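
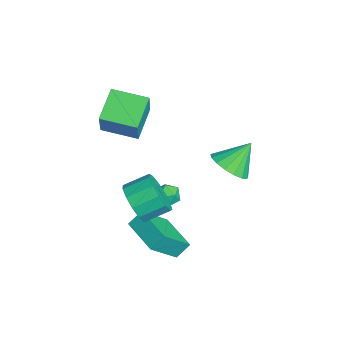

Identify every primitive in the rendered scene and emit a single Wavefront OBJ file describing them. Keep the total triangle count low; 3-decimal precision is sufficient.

v 1.47 -2.609 -1.459
v 1.911 -2.096 -1.367
v 2.249 -3.184 -1.993
v 2.69 -2.671 -1.901
v 2.483 -3.043 -1.367
v 2.001 -2.687 -1.037
v 2.159 -2.593 -2.323
v 1.677 -2.237 -1.993
v 2.337 -2.086 -1.901
v 2.537 -2.364 -1.31
v 1.623 -2.916 -2.05
v 1.823 -3.194 -1.459
v 2.306 -3.262 -4.022
v 2.903 -4.513 -2.623
v 2.143 -2.63 -3.388
v 2.74 -3.881 -1.988
v 4.14 -2.599 -4.212
v 4.737 -3.85 -2.812
v 3.977 -1.967 -3.577
v 4.574 -3.218 -2.178
v 3.203 -4.288 -0.956
v 3.624 -4.693 -0.06
v 3.578 -3.517 0.493
v 3.157 -3.112 -0.404
v 4.089 -4.515 -0.401
v 4.043 -3.339 0.152
v 4.272 -4.264 -0.918
v 4.226 -3.089 -0.365
v 4.116 -4.021 -1.447
v 4.07 -2.846 -0.894
v 3.67 -3.863 -1.82
v 3.624 -2.688 -1.267
v 3.076 -3.84 -1.92
v 3.03 -2.664 -1.367
v 2.522 -3.958 -1.713
v 2.476 -2.783 -1.16
v 2.184 -4.182 -1.266
v 2.138 -3.006 -0.713
v 2.17 -4.439 -0.721
v 2.124 -3.263 -0.168
v 2.484 -4.648 -0.251
v 2.438 -3.472 0.302
v 3.026 -4.743 -0.004
v 2.98 -3.567 0.549
v 2.311 0.102 0.113
v 2.716 -0.56 0.79
v 2.009 1.138 1.307
v 3.1 -0.286 0.648
v 3.304 0.077 0.384
v 3.28 0.446 0.058
v 3.033 0.736 -0.256
v 2.622 0.881 -0.485
v 2.138 0.847 -0.577
v 1.695 0.642 -0.511
v 1.392 0.314 -0.303
v 1.3 -0.063 0.001
v 1.439 -0.403 0.331
v 1.778 -0.626 0.61
v 2.239 -0.683 0.776
v -2.241 -4.301 1.614
v -1.311 -4.49 3.202
v -1.484 -2.721 1.36
v -0.554 -2.911 2.948
v -0.926 -5.069 0.752
v 0.004 -5.259 2.34
v -0.169 -3.49 0.498
v 0.761 -3.679 2.086
f 1 12 6
f 1 6 2
f 1 2 8
f 1 8 11
f 1 11 12
f 2 6 10
f 6 12 5
f 12 11 3
f 11 8 7
f 8 2 9
f 4 10 5
f 4 5 3
f 4 3 7
f 4 7 9
f 4 9 10
f 5 10 6
f 3 5 12
f 7 3 11
f 9 7 8
f 10 9 2
f 14 16 13
f 17 14 13
f 13 16 15
f 15 17 13
f 14 20 16
f 18 14 17
f 18 20 14
f 16 20 15
f 19 17 15
f 15 20 19
f 19 18 17
f 20 18 19
f 22 21 25
f 22 25 23
f 23 25 26
f 23 26 24
f 25 21 27
f 25 27 26
f 26 27 28
f 26 28 24
f 27 21 29
f 27 29 28
f 28 29 30
f 28 30 24
f 29 21 31
f 29 31 30
f 30 31 32
f 30 32 24
f 31 21 33
f 31 33 32
f 32 33 34
f 32 34 24
f 33 21 35
f 33 35 34
f 34 35 36
f 34 36 24
f 35 21 37
f 35 37 36
f 36 37 38
f 36 38 24
f 37 21 39
f 37 39 38
f 38 39 40
f 38 40 24
f 39 21 41
f 39 41 40
f 40 41 42
f 40 42 24
f 41 21 43
f 41 43 42
f 42 43 44
f 42 44 24
f 43 21 22
f 43 22 44
f 44 22 23
f 44 23 24
f 46 45 48
f 46 48 47
f 48 45 49
f 48 49 47
f 49 45 50
f 49 50 47
f 50 45 51
f 50 51 47
f 51 45 52
f 51 52 47
f 52 45 53
f 52 53 47
f 53 45 54
f 53 54 47
f 54 45 55
f 54 55 47
f 55 45 56
f 55 56 47
f 56 45 57
f 56 57 47
f 57 45 58
f 57 58 47
f 58 45 59
f 58 59 47
f 59 45 46
f 59 46 47
f 61 63 60
f 64 61 60
f 60 63 62
f 62 64 60
f 61 67 63
f 65 61 64
f 65 67 61
f 63 67 62
f 66 64 62
f 62 67 66
f 66 65 64
f 67 65 66



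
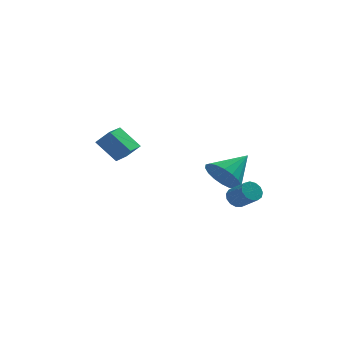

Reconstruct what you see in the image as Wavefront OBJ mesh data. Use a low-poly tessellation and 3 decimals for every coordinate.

v 1.951 -1.305 0.657
v 2.684 -1.983 0.367
v 3.169 -0.375 1.563
v 2.696 -1.667 0.028
v 2.56 -1.28 -0.186
v 2.303 -0.898 -0.233
v 1.976 -0.596 -0.104
v 1.645 -0.435 0.176
v 1.374 -0.446 0.551
v 1.218 -0.627 0.947
v 1.206 -0.942 1.286
v 1.343 -1.329 1.5
v 1.599 -1.712 1.547
v 1.926 -2.013 1.418
v 2.257 -2.175 1.138
v 2.528 -2.164 0.763
v 2.331 -3.126 0.116
v 2.532 -3.392 -0.334
v 3.129 -4.14 0.373
v 2.929 -3.874 0.824
v 2.738 -3.163 -0.266
v 3.336 -3.911 0.441
v 2.816 -2.923 -0.077
v 3.413 -3.67 0.63
v 2.739 -2.747 0.173
v 3.336 -3.494 0.881
v 2.533 -2.691 0.406
v 3.13 -3.439 1.113
v 2.263 -2.774 0.546
v 2.86 -3.522 1.254
v 2.015 -2.969 0.55
v 2.612 -3.716 1.258
v 1.867 -3.213 0.417
v 2.464 -3.961 1.124
v 1.866 -3.43 0.188
v 2.464 -4.178 0.895
v 2.014 -3.551 -0.064
v 2.611 -4.298 0.643
v 2.262 -3.536 -0.259
v 2.859 -4.284 0.449
v -3.586 2.074 1.672
v -2.94 1.871 2.38
v -3.038 3.23 1.504
v -2.392 3.027 2.213
v -2.668 1.493 0.667
v -2.022 1.29 1.376
v -2.12 2.649 0.5
v -1.474 2.446 1.208
f 2 1 4
f 2 4 3
f 4 1 5
f 4 5 3
f 5 1 6
f 5 6 3
f 6 1 7
f 6 7 3
f 7 1 8
f 7 8 3
f 8 1 9
f 8 9 3
f 9 1 10
f 9 10 3
f 10 1 11
f 10 11 3
f 11 1 12
f 11 12 3
f 12 1 13
f 12 13 3
f 13 1 14
f 13 14 3
f 14 1 15
f 14 15 3
f 15 1 16
f 15 16 3
f 16 1 2
f 16 2 3
f 18 17 21
f 18 21 19
f 19 21 22
f 19 22 20
f 21 17 23
f 21 23 22
f 22 23 24
f 22 24 20
f 23 17 25
f 23 25 24
f 24 25 26
f 24 26 20
f 25 17 27
f 25 27 26
f 26 27 28
f 26 28 20
f 27 17 29
f 27 29 28
f 28 29 30
f 28 30 20
f 29 17 31
f 29 31 30
f 30 31 32
f 30 32 20
f 31 17 33
f 31 33 32
f 32 33 34
f 32 34 20
f 33 17 35
f 33 35 34
f 34 35 36
f 34 36 20
f 35 17 37
f 35 37 36
f 36 37 38
f 36 38 20
f 37 17 39
f 37 39 38
f 38 39 40
f 38 40 20
f 39 17 18
f 39 18 40
f 40 18 19
f 40 19 20
f 42 44 41
f 45 42 41
f 41 44 43
f 43 45 41
f 42 48 44
f 46 42 45
f 46 48 42
f 44 48 43
f 47 45 43
f 43 48 47
f 47 46 45
f 48 46 47



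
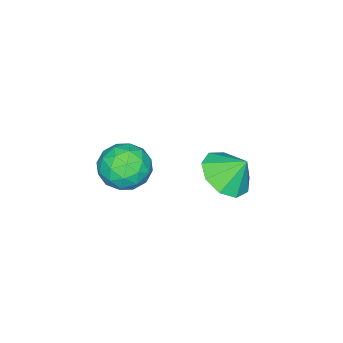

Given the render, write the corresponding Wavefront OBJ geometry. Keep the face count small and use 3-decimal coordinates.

v -3.739 3.633 0.178
v -2.816 3.436 0.538
v -3.941 4.307 1.062
v -2.795 3.988 0.123
v -3.216 4.373 -0.267
v -3.881 4.412 -0.449
v -4.48 4.087 -0.337
v -4.732 3.549 0.015
v -4.52 3.05 0.444
v -3.942 2.824 0.748
v -3.269 2.977 0.785
v 0.112 2.647 1.898
v 0.637 2.149 2.49
v -1.137 2.011 2.47
v -0.612 1.513 3.062
v -0.685 2.439 3.168
v 0.087 2.833 2.815
v -0.587 1.327 2.145
v 0.185 1.721 1.792
v 0.206 1.333 2.644
v 0.145 2.021 3.276
v -0.645 2.139 1.684
v -0.706 2.827 2.316
v 0.484 2.454 2.144
v -0.984 1.706 2.816
v -1.027 2.251 2.878
v -0.719 1.958 3.227
v 0.161 2.856 2.334
v 0.469 2.563 2.683
v -0.308 2.734 3.081
v -0.969 1.597 2.277
v -0.661 1.304 2.626
v 0.219 2.202 1.733
v 0.527 1.909 2.082
v -0.192 1.426 1.879
v 0.539 1.682 2.582
v -0.195 1.307 2.918
v -0.18 1.198 2.38
v 0.274 1.43 2.172
v 0.503 2.086 2.954
v -0.231 1.712 3.29
v -0.274 2.256 3.352
v 0.18 2.488 3.144
v 0.25 1.606 3.044
v -0.269 2.448 1.67
v -1.003 2.074 2.006
v -0.68 1.672 1.816
v -0.226 1.904 1.608
v -0.305 2.853 2.042
v -1.039 2.478 2.378
v -0.774 2.73 2.788
v -0.32 2.962 2.58
v -0.75 2.554 1.916
f 2 1 4
f 2 4 3
f 4 1 5
f 4 5 3
f 5 1 6
f 5 6 3
f 6 1 7
f 6 7 3
f 7 1 8
f 7 8 3
f 8 1 9
f 8 9 3
f 9 1 10
f 9 10 3
f 10 1 11
f 10 11 3
f 11 1 2
f 11 2 3
f 12 49 28
f 49 23 52
f 28 52 17
f 49 52 28
f 12 28 24
f 28 17 29
f 24 29 13
f 28 29 24
f 12 24 33
f 24 13 34
f 33 34 19
f 24 34 33
f 12 33 45
f 33 19 48
f 45 48 22
f 33 48 45
f 12 45 49
f 45 22 53
f 49 53 23
f 45 53 49
f 13 29 40
f 29 17 43
f 40 43 21
f 29 43 40
f 17 52 30
f 52 23 51
f 30 51 16
f 52 51 30
f 23 53 50
f 53 22 46
f 50 46 14
f 53 46 50
f 22 48 47
f 48 19 35
f 47 35 18
f 48 35 47
f 19 34 39
f 34 13 36
f 39 36 20
f 34 36 39
f 15 41 27
f 41 21 42
f 27 42 16
f 41 42 27
f 15 27 25
f 27 16 26
f 25 26 14
f 27 26 25
f 15 25 32
f 25 14 31
f 32 31 18
f 25 31 32
f 15 32 37
f 32 18 38
f 37 38 20
f 32 38 37
f 15 37 41
f 37 20 44
f 41 44 21
f 37 44 41
f 16 42 30
f 42 21 43
f 30 43 17
f 42 43 30
f 14 26 50
f 26 16 51
f 50 51 23
f 26 51 50
f 18 31 47
f 31 14 46
f 47 46 22
f 31 46 47
f 20 38 39
f 38 18 35
f 39 35 19
f 38 35 39
f 21 44 40
f 44 20 36
f 40 36 13
f 44 36 40



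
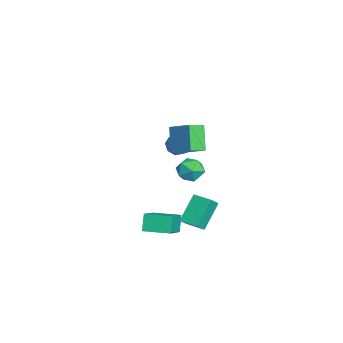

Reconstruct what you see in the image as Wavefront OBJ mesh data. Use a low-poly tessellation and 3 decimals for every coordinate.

v 4.226 -2.432 -1.976
v 3.191 -1.591 -0.595
v 3.736 -2.031 -2.587
v 2.701 -1.189 -1.206
v 4.979 -1.511 -1.974
v 3.944 -0.669 -0.593
v 4.489 -1.109 -2.585
v 3.454 -0.268 -1.204
v 0.535 -0.943 0.14
v 1.438 -0.818 0.064
v 0.722 -2.402 -0.024
v 1.625 -2.277 -0.1
v 1.21 -2.134 0.702
v 1.094 -1.232 0.803
v 1.066 -1.988 -0.763
v 0.95 -1.086 -0.662
v 1.766 -1.464 -0.494
v 1.855 -1.554 0.412
v 0.305 -1.666 -0.372
v 0.394 -1.756 0.534
v 1.491 -3.721 -3.163
v 2.991 -4.301 -2.189
v 2.019 -2.183 -3.061
v 3.519 -2.762 -2.087
v 2.081 -3.858 -4.153
v 3.581 -4.437 -3.179
v 2.609 -2.319 -4.051
v 4.109 -2.899 -3.077
v -3.833 -2.072 -1.061
v -3.288 -2.168 -1.537
v -2.603 -1.665 -0.856
v -3.147 -1.568 -0.379
v -3.56 -1.687 -1.619
v -2.875 -1.184 -0.937
v -3.992 -1.431 -1.373
v -3.306 -0.928 -0.691
v -4.331 -1.55 -0.945
v -3.645 -1.047 -0.263
v -4.377 -1.975 -0.584
v -3.692 -1.472 0.097
v -4.105 -2.456 -0.503
v -3.42 -1.953 0.179
v -3.674 -2.712 -0.749
v -2.988 -2.209 -0.067
v -3.335 -2.593 -1.177
v -2.649 -2.09 -0.495
v 0.052 -2.707 2.909
v 1.177 -1.694 3.725
v -0.456 -1.851 2.545
v 0.669 -0.838 3.361
v 1.071 -2.702 1.499
v 2.196 -1.689 2.315
v 0.563 -1.846 1.135
v 1.688 -0.833 1.951
f 2 4 1
f 5 2 1
f 1 4 3
f 3 5 1
f 2 8 4
f 6 2 5
f 6 8 2
f 4 8 3
f 7 5 3
f 3 8 7
f 7 6 5
f 8 6 7
f 9 20 14
f 9 14 10
f 9 10 16
f 9 16 19
f 9 19 20
f 10 14 18
f 14 20 13
f 20 19 11
f 19 16 15
f 16 10 17
f 12 18 13
f 12 13 11
f 12 11 15
f 12 15 17
f 12 17 18
f 13 18 14
f 11 13 20
f 15 11 19
f 17 15 16
f 18 17 10
f 22 24 21
f 25 22 21
f 21 24 23
f 23 25 21
f 22 28 24
f 26 22 25
f 26 28 22
f 24 28 23
f 27 25 23
f 23 28 27
f 27 26 25
f 28 26 27
f 30 29 33
f 30 33 31
f 31 33 34
f 31 34 32
f 33 29 35
f 33 35 34
f 34 35 36
f 34 36 32
f 35 29 37
f 35 37 36
f 36 37 38
f 36 38 32
f 37 29 39
f 37 39 38
f 38 39 40
f 38 40 32
f 39 29 41
f 39 41 40
f 40 41 42
f 40 42 32
f 41 29 43
f 41 43 42
f 42 43 44
f 42 44 32
f 43 29 45
f 43 45 44
f 44 45 46
f 44 46 32
f 45 29 30
f 45 30 46
f 46 30 31
f 46 31 32
f 48 50 47
f 51 48 47
f 47 50 49
f 49 51 47
f 48 54 50
f 52 48 51
f 52 54 48
f 50 54 49
f 53 51 49
f 49 54 53
f 53 52 51
f 54 52 53



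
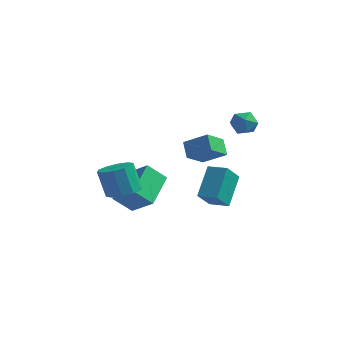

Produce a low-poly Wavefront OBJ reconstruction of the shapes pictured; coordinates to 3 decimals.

v -2.466 -0.171 -2.531
v -1.834 0.484 -2.339
v -2.383 0.567 -0.817
v -3.014 -0.089 -1.009
v -2.311 0.746 -2.525
v -2.86 0.828 -1.003
v -2.847 0.657 -2.713
v -3.395 0.74 -1.191
v -3.237 0.252 -2.832
v -3.786 0.335 -1.31
v -3.333 -0.315 -2.836
v -3.881 -0.232 -1.314
v -3.097 -0.827 -2.723
v -3.646 -0.744 -1.201
v -2.62 -1.088 -2.537
v -3.169 -1.006 -1.015
v -2.085 -1 -2.349
v -2.633 -0.917 -0.827
v -1.694 -0.595 -2.23
v -2.243 -0.512 -0.708
v -1.599 -0.028 -2.226
v -2.147 0.055 -0.704
v 1.126 0.679 -2.249
v 0.935 2.044 -0.869
v 1.234 1.7 -3.244
v 1.042 3.065 -1.864
v 2.198 0.695 -2.116
v 2.006 2.06 -0.736
v 2.305 1.716 -3.111
v 2.114 3.081 -1.731
v -0.329 3.443 -0.397
v -0.55 2.239 0.36
v 0.89 3.667 0.316
v 0.669 2.463 1.074
v 0.191 2.897 -1.114
v -0.03 1.693 -0.356
v 1.41 3.121 -0.4
v 1.189 1.917 0.357
v 2.363 2.742 2.745
v 3.068 2.906 2.458
v 2.512 1.534 2.422
v 3.217 1.698 2.135
v 3.093 1.728 2.903
v 3.001 2.475 3.102
v 2.579 1.965 1.778
v 2.487 2.712 1.977
v 3.201 2.425 1.86
v 3.519 2.279 2.555
v 2.061 2.161 2.325
v 2.379 2.015 3.02
v -2.748 1.11 -3.104
v -3.049 2.995 -2.159
v -4.142 1.391 -4.108
v -4.443 3.276 -3.163
v -1.957 1.704 -4.037
v -2.258 3.589 -3.092
v -3.351 1.985 -5.041
v -3.652 3.87 -4.096
f 2 1 5
f 2 5 3
f 3 5 6
f 3 6 4
f 5 1 7
f 5 7 6
f 6 7 8
f 6 8 4
f 7 1 9
f 7 9 8
f 8 9 10
f 8 10 4
f 9 1 11
f 9 11 10
f 10 11 12
f 10 12 4
f 11 1 13
f 11 13 12
f 12 13 14
f 12 14 4
f 13 1 15
f 13 15 14
f 14 15 16
f 14 16 4
f 15 1 17
f 15 17 16
f 16 17 18
f 16 18 4
f 17 1 19
f 17 19 18
f 18 19 20
f 18 20 4
f 19 1 21
f 19 21 20
f 20 21 22
f 20 22 4
f 21 1 2
f 21 2 22
f 22 2 3
f 22 3 4
f 24 26 23
f 27 24 23
f 23 26 25
f 25 27 23
f 24 30 26
f 28 24 27
f 28 30 24
f 26 30 25
f 29 27 25
f 25 30 29
f 29 28 27
f 30 28 29
f 32 34 31
f 35 32 31
f 31 34 33
f 33 35 31
f 32 38 34
f 36 32 35
f 36 38 32
f 34 38 33
f 37 35 33
f 33 38 37
f 37 36 35
f 38 36 37
f 39 50 44
f 39 44 40
f 39 40 46
f 39 46 49
f 39 49 50
f 40 44 48
f 44 50 43
f 50 49 41
f 49 46 45
f 46 40 47
f 42 48 43
f 42 43 41
f 42 41 45
f 42 45 47
f 42 47 48
f 43 48 44
f 41 43 50
f 45 41 49
f 47 45 46
f 48 47 40
f 52 54 51
f 55 52 51
f 51 54 53
f 53 55 51
f 52 58 54
f 56 52 55
f 56 58 52
f 54 58 53
f 57 55 53
f 53 58 57
f 57 56 55
f 58 56 57



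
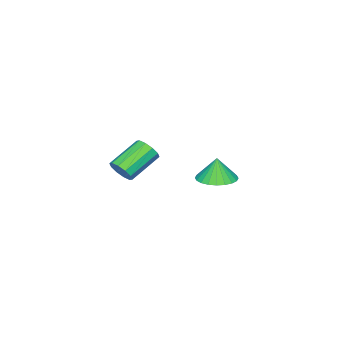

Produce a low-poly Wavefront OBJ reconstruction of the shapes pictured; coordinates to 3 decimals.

v 1.783 -3.381 -0.012
v 2.043 -3.674 0.568
v 0.497 -3.251 1.473
v 0.237 -2.959 0.892
v 2.156 -3.256 0.567
v 0.61 -2.833 1.471
v 2.127 -2.886 0.344
v 0.581 -2.464 1.248
v 1.966 -2.706 -0.015
v 0.42 -2.283 0.89
v 1.735 -2.783 -0.373
v 0.19 -2.36 0.532
v 1.523 -3.089 -0.593
v -0.023 -2.666 0.312
v 1.41 -3.507 -0.591
v -0.136 -3.084 0.313
v 1.439 -3.876 -0.368
v -0.107 -3.454 0.536
v 1.6 -4.057 -0.01
v 0.054 -3.634 0.895
v 1.83 -3.98 0.348
v 0.285 -3.557 1.253
v 2.832 2.436 1.937
v 3.745 2.593 2.01
v 2.748 2.384 3.103
v 3.615 2.932 2.015
v 3.364 3.195 2.009
v 3.033 3.342 1.991
v 2.671 3.351 1.966
v 2.334 3.221 1.936
v 2.072 2.971 1.906
v 1.926 2.64 1.881
v 1.918 2.278 1.865
v 2.049 1.939 1.859
v 2.299 1.677 1.865
v 2.63 1.529 1.883
v 2.992 1.52 1.908
v 3.33 1.65 1.938
v 3.591 1.9 1.968
v 3.737 2.231 1.993
f 2 1 5
f 2 5 3
f 3 5 6
f 3 6 4
f 5 1 7
f 5 7 6
f 6 7 8
f 6 8 4
f 7 1 9
f 7 9 8
f 8 9 10
f 8 10 4
f 9 1 11
f 9 11 10
f 10 11 12
f 10 12 4
f 11 1 13
f 11 13 12
f 12 13 14
f 12 14 4
f 13 1 15
f 13 15 14
f 14 15 16
f 14 16 4
f 15 1 17
f 15 17 16
f 16 17 18
f 16 18 4
f 17 1 19
f 17 19 18
f 18 19 20
f 18 20 4
f 19 1 21
f 19 21 20
f 20 21 22
f 20 22 4
f 21 1 2
f 21 2 22
f 22 2 3
f 22 3 4
f 24 23 26
f 24 26 25
f 26 23 27
f 26 27 25
f 27 23 28
f 27 28 25
f 28 23 29
f 28 29 25
f 29 23 30
f 29 30 25
f 30 23 31
f 30 31 25
f 31 23 32
f 31 32 25
f 32 23 33
f 32 33 25
f 33 23 34
f 33 34 25
f 34 23 35
f 34 35 25
f 35 23 36
f 35 36 25
f 36 23 37
f 36 37 25
f 37 23 38
f 37 38 25
f 38 23 39
f 38 39 25
f 39 23 40
f 39 40 25
f 40 23 24
f 40 24 25



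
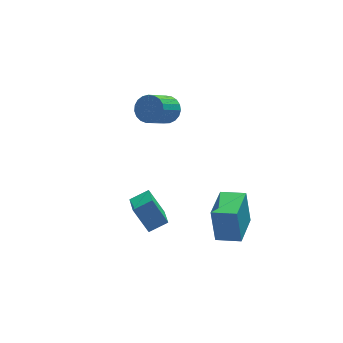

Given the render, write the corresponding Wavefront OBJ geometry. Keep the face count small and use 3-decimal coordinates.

v 0.232 3.611 0.973
v 0.633 3.985 1.623
v -0.531 3.122 2.837
v -0.932 2.749 2.187
v 0.38 4.22 1.547
v -0.784 3.358 2.761
v 0.102 4.35 1.373
v -1.062 3.488 2.587
v -0.154 4.352 1.129
v -1.318 3.49 2.343
v -0.344 4.226 0.858
v -1.507 3.364 2.072
v -0.433 3.994 0.607
v -1.597 3.132 1.821
v -0.408 3.695 0.42
v -1.572 2.833 1.634
v -0.272 3.382 0.328
v -1.436 2.52 1.542
v -0.049 3.109 0.347
v -1.213 2.247 1.561
v 0.223 2.922 0.475
v -0.941 2.06 1.689
v 0.496 2.855 0.689
v -0.668 1.993 1.903
v 0.723 2.918 0.952
v -0.44 2.056 2.166
v 0.866 3.101 1.218
v -0.298 2.239 2.433
v 0.899 3.372 1.443
v -0.265 2.51 2.657
v 0.816 3.685 1.586
v -0.347 2.823 2.8
v 0.763 -3.498 -3.17
v 0.645 -3.023 -1.262
v 1.795 -1.787 -3.532
v 1.677 -1.312 -1.624
v 1.923 -4.148 -2.936
v 1.805 -3.673 -1.028
v 2.955 -2.437 -3.298
v 2.837 -1.962 -1.39
v -3.446 -3.451 0.703
v -2.447 -3.388 1.134
v -3.257 -2.083 0.066
v -2.258 -2.021 0.497
v -2.842 -4.139 -0.597
v -1.843 -4.077 -0.166
v -2.653 -2.772 -1.234
v -1.654 -2.709 -0.803
f 2 1 5
f 2 5 3
f 3 5 6
f 3 6 4
f 5 1 7
f 5 7 6
f 6 7 8
f 6 8 4
f 7 1 9
f 7 9 8
f 8 9 10
f 8 10 4
f 9 1 11
f 9 11 10
f 10 11 12
f 10 12 4
f 11 1 13
f 11 13 12
f 12 13 14
f 12 14 4
f 13 1 15
f 13 15 14
f 14 15 16
f 14 16 4
f 15 1 17
f 15 17 16
f 16 17 18
f 16 18 4
f 17 1 19
f 17 19 18
f 18 19 20
f 18 20 4
f 19 1 21
f 19 21 20
f 20 21 22
f 20 22 4
f 21 1 23
f 21 23 22
f 22 23 24
f 22 24 4
f 23 1 25
f 23 25 24
f 24 25 26
f 24 26 4
f 25 1 27
f 25 27 26
f 26 27 28
f 26 28 4
f 27 1 29
f 27 29 28
f 28 29 30
f 28 30 4
f 29 1 31
f 29 31 30
f 30 31 32
f 30 32 4
f 31 1 2
f 31 2 32
f 32 2 3
f 32 3 4
f 34 36 33
f 37 34 33
f 33 36 35
f 35 37 33
f 34 40 36
f 38 34 37
f 38 40 34
f 36 40 35
f 39 37 35
f 35 40 39
f 39 38 37
f 40 38 39
f 42 44 41
f 45 42 41
f 41 44 43
f 43 45 41
f 42 48 44
f 46 42 45
f 46 48 42
f 44 48 43
f 47 45 43
f 43 48 47
f 47 46 45
f 48 46 47



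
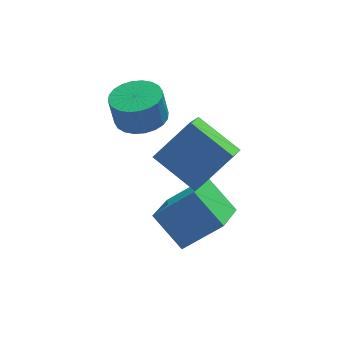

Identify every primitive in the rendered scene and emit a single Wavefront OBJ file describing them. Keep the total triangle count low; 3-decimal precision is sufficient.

v 1.975 -3.81 -0.032
v 3.531 -3.897 1.316
v 2.739 -2.206 -0.81
v 4.295 -2.293 0.538
v 2.945 -4.847 -1.218
v 4.501 -4.934 0.13
v 3.709 -3.243 -1.996
v 5.265 -3.33 -0.648
v 3.498 -4.4 1.914
v 2.091 -3.102 2.914
v 4.001 -3.176 1.033
v 2.593 -1.878 2.032
v 4.967 -3.942 3.388
v 3.559 -2.644 4.387
v 5.469 -2.718 2.506
v 4.062 -1.42 3.506
v 2.008 -0.433 2.809
v 2.972 -0.016 2.953
v 2.756 0.03 4.274
v 1.792 -0.387 4.131
v 2.744 0.325 2.903
v 2.527 0.371 4.225
v 2.403 0.55 2.84
v 2.186 0.596 4.161
v 2.002 0.626 2.771
v 1.785 0.672 4.093
v 1.602 0.541 2.709
v 1.386 0.587 4.03
v 1.264 0.307 2.661
v 1.048 0.353 3.983
v 1.04 -0.039 2.636
v 0.823 0.007 3.958
v 0.962 -0.445 2.638
v 0.746 -0.399 3.959
v 1.044 -0.85 2.666
v 0.828 -0.804 3.987
v 1.273 -1.191 2.715
v 1.056 -1.145 4.037
v 1.614 -1.416 2.779
v 1.397 -1.37 4.1
v 2.015 -1.492 2.847
v 1.798 -1.446 4.169
v 2.414 -1.407 2.91
v 2.198 -1.361 4.231
v 2.752 -1.173 2.957
v 2.536 -1.127 4.279
v 2.977 -0.827 2.982
v 2.76 -0.781 4.304
v 3.054 -0.421 2.981
v 2.838 -0.375 4.302
f 2 4 1
f 5 2 1
f 1 4 3
f 3 5 1
f 2 8 4
f 6 2 5
f 6 8 2
f 4 8 3
f 7 5 3
f 3 8 7
f 7 6 5
f 8 6 7
f 10 12 9
f 13 10 9
f 9 12 11
f 11 13 9
f 10 16 12
f 14 10 13
f 14 16 10
f 12 16 11
f 15 13 11
f 11 16 15
f 15 14 13
f 16 14 15
f 18 17 21
f 18 21 19
f 19 21 22
f 19 22 20
f 21 17 23
f 21 23 22
f 22 23 24
f 22 24 20
f 23 17 25
f 23 25 24
f 24 25 26
f 24 26 20
f 25 17 27
f 25 27 26
f 26 27 28
f 26 28 20
f 27 17 29
f 27 29 28
f 28 29 30
f 28 30 20
f 29 17 31
f 29 31 30
f 30 31 32
f 30 32 20
f 31 17 33
f 31 33 32
f 32 33 34
f 32 34 20
f 33 17 35
f 33 35 34
f 34 35 36
f 34 36 20
f 35 17 37
f 35 37 36
f 36 37 38
f 36 38 20
f 37 17 39
f 37 39 38
f 38 39 40
f 38 40 20
f 39 17 41
f 39 41 40
f 40 41 42
f 40 42 20
f 41 17 43
f 41 43 42
f 42 43 44
f 42 44 20
f 43 17 45
f 43 45 44
f 44 45 46
f 44 46 20
f 45 17 47
f 45 47 46
f 46 47 48
f 46 48 20
f 47 17 49
f 47 49 48
f 48 49 50
f 48 50 20
f 49 17 18
f 49 18 50
f 50 18 19
f 50 19 20



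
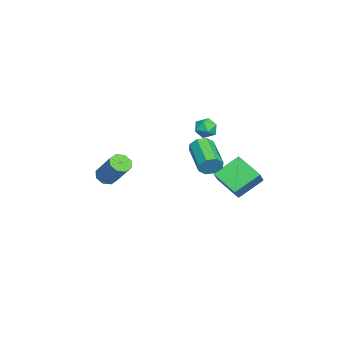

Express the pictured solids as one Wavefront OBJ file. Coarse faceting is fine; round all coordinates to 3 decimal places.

v -1.076 -3.502 -1.955
v -0.461 -3.614 -2.27
v 0.551 -2.591 -0.66
v -0.064 -2.478 -0.345
v -0.688 -3.153 -2.421
v 0.325 -2.129 -0.811
v -1.142 -2.896 -2.299
v -0.129 -1.872 -0.689
v -1.557 -2.994 -1.976
v -0.545 -1.97 -0.365
v -1.691 -3.389 -1.64
v -0.679 -2.366 -0.03
v -1.465 -3.851 -1.489
v -0.452 -2.827 0.121
v -1.011 -4.108 -1.611
v 0.002 -3.084 -0.001
v -0.595 -4.01 -1.935
v 0.417 -2.986 -0.324
v -2.595 2.484 1.053
v -2.078 2.118 1.487
v -3.462 1.662 1.393
v -2.945 1.296 1.827
v -3.189 1.995 2.029
v -2.653 2.503 1.818
v -2.887 1.277 1.062
v -2.351 1.785 0.851
v -2.258 1.372 1.492
v -2.445 1.816 2.089
v -3.095 1.964 0.791
v -3.282 2.408 1.388
v -2.688 2.592 -2.612
v -3.555 3.891 -1.549
v -1.823 3.912 -3.519
v -2.691 5.211 -2.456
v -1.449 2.529 -1.524
v -2.317 3.828 -0.461
v -0.585 3.849 -2.431
v -1.452 5.148 -1.368
v 2.171 2.874 0.913
v 2.482 2.677 1.543
v 0.661 1.89 2.198
v 0.349 2.086 1.567
v 2.267 3.192 1.563
v 0.445 2.405 2.217
v 1.995 3.521 1.201
v 0.173 2.733 1.856
v 1.826 3.47 0.671
v 0.004 2.683 1.326
v 1.859 3.07 0.282
v 0.038 2.283 0.937
v 2.075 2.555 0.263
v 0.253 1.768 0.917
v 2.347 2.227 0.624
v 0.525 1.439 1.279
v 2.516 2.277 1.154
v 0.694 1.49 1.809
f 2 1 5
f 2 5 3
f 3 5 6
f 3 6 4
f 5 1 7
f 5 7 6
f 6 7 8
f 6 8 4
f 7 1 9
f 7 9 8
f 8 9 10
f 8 10 4
f 9 1 11
f 9 11 10
f 10 11 12
f 10 12 4
f 11 1 13
f 11 13 12
f 12 13 14
f 12 14 4
f 13 1 15
f 13 15 14
f 14 15 16
f 14 16 4
f 15 1 17
f 15 17 16
f 16 17 18
f 16 18 4
f 17 1 2
f 17 2 18
f 18 2 3
f 18 3 4
f 19 30 24
f 19 24 20
f 19 20 26
f 19 26 29
f 19 29 30
f 20 24 28
f 24 30 23
f 30 29 21
f 29 26 25
f 26 20 27
f 22 28 23
f 22 23 21
f 22 21 25
f 22 25 27
f 22 27 28
f 23 28 24
f 21 23 30
f 25 21 29
f 27 25 26
f 28 27 20
f 32 34 31
f 35 32 31
f 31 34 33
f 33 35 31
f 32 38 34
f 36 32 35
f 36 38 32
f 34 38 33
f 37 35 33
f 33 38 37
f 37 36 35
f 38 36 37
f 40 39 43
f 40 43 41
f 41 43 44
f 41 44 42
f 43 39 45
f 43 45 44
f 44 45 46
f 44 46 42
f 45 39 47
f 45 47 46
f 46 47 48
f 46 48 42
f 47 39 49
f 47 49 48
f 48 49 50
f 48 50 42
f 49 39 51
f 49 51 50
f 50 51 52
f 50 52 42
f 51 39 53
f 51 53 52
f 52 53 54
f 52 54 42
f 53 39 55
f 53 55 54
f 54 55 56
f 54 56 42
f 55 39 40
f 55 40 56
f 56 40 41
f 56 41 42



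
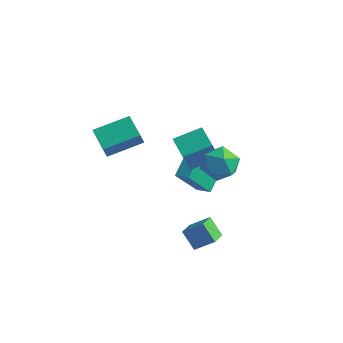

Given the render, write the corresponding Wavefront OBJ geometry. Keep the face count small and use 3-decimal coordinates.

v 0.683 0.85 2.294
v 0.576 0.339 3.561
v -0.546 1.726 2.544
v -0.653 1.214 3.811
v 1.633 2.026 2.849
v 1.526 1.514 4.116
v 0.404 2.901 3.099
v 0.297 2.39 4.366
v 2.54 1.534 3.905
v 3.23 0.994 3.25
v 2.05 0.006 4.65
v 2.74 -0.534 3.995
v 3.13 0.116 4.783
v 3.433 1.06 4.322
v 1.847 -0.06 3.578
v 2.15 0.884 3.117
v 2.801 0.008 3.048
v 3.594 0.117 3.793
v 1.686 0.883 4.107
v 2.479 0.992 4.852
v -3.536 -0.421 2.181
v -3.541 -0.728 2.931
v -4.848 0.446 2.528
v -4.853 0.139 3.278
v -2.347 1.121 2.822
v -2.352 0.814 3.572
v -3.659 1.988 3.169
v -3.664 1.681 3.919
v 1.629 -1.227 -0.625
v 2.511 -0.726 0.087
v 1.345 -0.173 -1.017
v 2.228 0.329 -0.305
v 2.432 -1.349 -1.535
v 3.315 -0.847 -0.823
v 2.149 -0.294 -1.927
v 3.031 0.207 -1.215
v -0.9 1.765 0.446
v -1.115 3.137 1.318
v -0.333 2.918 -1.228
v -0.548 4.29 -0.355
v -0.032 1.73 0.715
v -0.247 3.102 1.588
v 0.535 2.883 -0.958
v 0.32 4.255 -0.086
f 2 4 1
f 5 2 1
f 1 4 3
f 3 5 1
f 2 8 4
f 6 2 5
f 6 8 2
f 4 8 3
f 7 5 3
f 3 8 7
f 7 6 5
f 8 6 7
f 9 20 14
f 9 14 10
f 9 10 16
f 9 16 19
f 9 19 20
f 10 14 18
f 14 20 13
f 20 19 11
f 19 16 15
f 16 10 17
f 12 18 13
f 12 13 11
f 12 11 15
f 12 15 17
f 12 17 18
f 13 18 14
f 11 13 20
f 15 11 19
f 17 15 16
f 18 17 10
f 22 24 21
f 25 22 21
f 21 24 23
f 23 25 21
f 22 28 24
f 26 22 25
f 26 28 22
f 24 28 23
f 27 25 23
f 23 28 27
f 27 26 25
f 28 26 27
f 30 32 29
f 33 30 29
f 29 32 31
f 31 33 29
f 30 36 32
f 34 30 33
f 34 36 30
f 32 36 31
f 35 33 31
f 31 36 35
f 35 34 33
f 36 34 35
f 38 40 37
f 41 38 37
f 37 40 39
f 39 41 37
f 38 44 40
f 42 38 41
f 42 44 38
f 40 44 39
f 43 41 39
f 39 44 43
f 43 42 41
f 44 42 43



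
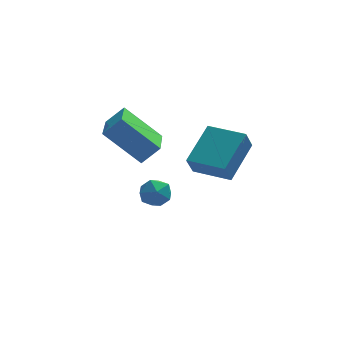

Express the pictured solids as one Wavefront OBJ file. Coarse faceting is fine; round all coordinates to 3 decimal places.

v -2.006 -0.066 -2.387
v -1.5 0.026 -2.928
v -1.48 -1.106 -2.072
v -0.974 -1.014 -2.613
v -0.97 -0.564 -2.018
v -1.295 0.079 -2.213
v -1.685 -1.159 -2.787
v -2.01 -0.516 -2.982
v -1.302 -0.65 -3.176
v -0.86 -0.281 -2.7
v -2.12 -0.799 -2.3
v -1.678 -0.43 -1.824
v -3.635 -2.987 2.39
v -2.93 -2.922 3.082
v -3.397 -1.208 1.983
v -2.693 -1.143 2.676
v -2.267 -3.477 1.044
v -1.563 -3.412 1.737
v -2.03 -1.698 0.638
v -1.325 -1.633 1.33
v 0.669 -4.453 1.132
v 1.618 -3.088 2.113
v -0.632 -3.54 1.12
v 0.317 -2.175 2.1
v 0.963 -4.045 0.28
v 1.912 -2.68 1.26
v -0.338 -3.132 0.267
v 0.611 -1.767 1.248
f 1 12 6
f 1 6 2
f 1 2 8
f 1 8 11
f 1 11 12
f 2 6 10
f 6 12 5
f 12 11 3
f 11 8 7
f 8 2 9
f 4 10 5
f 4 5 3
f 4 3 7
f 4 7 9
f 4 9 10
f 5 10 6
f 3 5 12
f 7 3 11
f 9 7 8
f 10 9 2
f 14 16 13
f 17 14 13
f 13 16 15
f 15 17 13
f 14 20 16
f 18 14 17
f 18 20 14
f 16 20 15
f 19 17 15
f 15 20 19
f 19 18 17
f 20 18 19
f 22 24 21
f 25 22 21
f 21 24 23
f 23 25 21
f 22 28 24
f 26 22 25
f 26 28 22
f 24 28 23
f 27 25 23
f 23 28 27
f 27 26 25
f 28 26 27



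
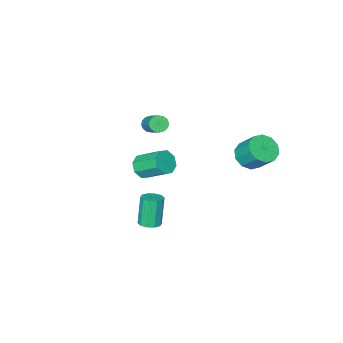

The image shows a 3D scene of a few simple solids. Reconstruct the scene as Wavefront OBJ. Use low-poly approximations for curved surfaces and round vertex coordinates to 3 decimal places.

v -0.691 -3.003 1.143
v -0.117 -3.046 0.943
v 0.386 -1.58 2.077
v -0.189 -1.537 2.277
v -0.258 -2.844 0.745
v 0.245 -1.378 1.878
v -0.515 -2.685 0.654
v -0.012 -1.219 1.787
v -0.819 -2.611 0.693
v -0.316 -1.145 1.827
v -1.089 -2.643 0.854
v -0.586 -1.177 1.987
v -1.253 -2.77 1.092
v -0.75 -1.304 2.225
v -1.266 -2.96 1.343
v -0.763 -1.494 2.477
v -1.125 -3.162 1.542
v -0.622 -1.696 2.675
v -0.868 -3.321 1.633
v -0.365 -1.855 2.766
v -0.564 -3.395 1.593
v -0.061 -1.929 2.727
v -0.294 -3.363 1.433
v 0.209 -1.897 2.566
v -0.13 -3.236 1.195
v 0.373 -1.77 2.328
v 2.04 0.511 -4.444
v 2.558 0.949 -4.233
v 2.078 0.586 -2.305
v 1.56 0.149 -2.516
v 2.191 1.185 -4.28
v 1.712 0.822 -2.351
v 1.767 1.165 -4.389
v 1.287 0.802 -2.461
v 1.447 0.894 -4.52
v 0.967 0.532 -2.591
v 1.353 0.478 -4.621
v 0.873 0.115 -2.693
v 1.522 0.074 -4.655
v 1.042 -0.289 -2.727
v 1.888 -0.162 -4.609
v 1.409 -0.525 -2.68
v 2.313 -0.142 -4.499
v 1.833 -0.505 -2.571
v 2.633 0.128 -4.369
v 2.153 -0.234 -2.44
v 2.727 0.545 -4.267
v 2.247 0.182 -2.339
v 4.256 2.986 3.409
v 5.031 3.245 3.476
v 4.479 4.634 4.497
v 3.704 4.374 4.431
v 4.737 3.493 2.98
v 4.184 4.881 4.001
v 4.161 3.443 2.736
v 3.608 4.832 3.757
v 3.641 3.126 2.886
v 3.088 4.514 3.907
v 3.481 2.726 3.343
v 2.929 4.115 4.364
v 3.776 2.479 3.839
v 3.223 3.867 4.86
v 4.352 2.528 4.083
v 3.799 3.917 5.104
v 4.872 2.846 3.933
v 4.319 4.234 4.954
v -3.021 3.444 1.195
v -2.284 2.967 1.713
v -2.442 4.078 2.963
v -3.179 4.556 2.445
v -2.014 3.409 1.354
v -2.172 4.52 2.604
v -2.129 3.865 0.934
v -2.287 4.976 2.184
v -2.584 4.16 0.614
v -2.743 5.271 1.864
v -3.207 4.182 0.516
v -3.365 5.293 1.766
v -3.758 3.922 0.677
v -3.916 5.033 1.927
v -4.028 3.48 1.036
v -4.186 4.591 2.286
v -3.913 3.024 1.456
v -4.071 4.135 2.706
v -3.457 2.729 1.776
v -3.616 3.84 3.026
v -2.835 2.707 1.874
v -2.993 3.818 3.124
f 2 1 5
f 2 5 3
f 3 5 6
f 3 6 4
f 5 1 7
f 5 7 6
f 6 7 8
f 6 8 4
f 7 1 9
f 7 9 8
f 8 9 10
f 8 10 4
f 9 1 11
f 9 11 10
f 10 11 12
f 10 12 4
f 11 1 13
f 11 13 12
f 12 13 14
f 12 14 4
f 13 1 15
f 13 15 14
f 14 15 16
f 14 16 4
f 15 1 17
f 15 17 16
f 16 17 18
f 16 18 4
f 17 1 19
f 17 19 18
f 18 19 20
f 18 20 4
f 19 1 21
f 19 21 20
f 20 21 22
f 20 22 4
f 21 1 23
f 21 23 22
f 22 23 24
f 22 24 4
f 23 1 25
f 23 25 24
f 24 25 26
f 24 26 4
f 25 1 2
f 25 2 26
f 26 2 3
f 26 3 4
f 28 27 31
f 28 31 29
f 29 31 32
f 29 32 30
f 31 27 33
f 31 33 32
f 32 33 34
f 32 34 30
f 33 27 35
f 33 35 34
f 34 35 36
f 34 36 30
f 35 27 37
f 35 37 36
f 36 37 38
f 36 38 30
f 37 27 39
f 37 39 38
f 38 39 40
f 38 40 30
f 39 27 41
f 39 41 40
f 40 41 42
f 40 42 30
f 41 27 43
f 41 43 42
f 42 43 44
f 42 44 30
f 43 27 45
f 43 45 44
f 44 45 46
f 44 46 30
f 45 27 47
f 45 47 46
f 46 47 48
f 46 48 30
f 47 27 28
f 47 28 48
f 48 28 29
f 48 29 30
f 50 49 53
f 50 53 51
f 51 53 54
f 51 54 52
f 53 49 55
f 53 55 54
f 54 55 56
f 54 56 52
f 55 49 57
f 55 57 56
f 56 57 58
f 56 58 52
f 57 49 59
f 57 59 58
f 58 59 60
f 58 60 52
f 59 49 61
f 59 61 60
f 60 61 62
f 60 62 52
f 61 49 63
f 61 63 62
f 62 63 64
f 62 64 52
f 63 49 65
f 63 65 64
f 64 65 66
f 64 66 52
f 65 49 50
f 65 50 66
f 66 50 51
f 66 51 52
f 68 67 71
f 68 71 69
f 69 71 72
f 69 72 70
f 71 67 73
f 71 73 72
f 72 73 74
f 72 74 70
f 73 67 75
f 73 75 74
f 74 75 76
f 74 76 70
f 75 67 77
f 75 77 76
f 76 77 78
f 76 78 70
f 77 67 79
f 77 79 78
f 78 79 80
f 78 80 70
f 79 67 81
f 79 81 80
f 80 81 82
f 80 82 70
f 81 67 83
f 81 83 82
f 82 83 84
f 82 84 70
f 83 67 85
f 83 85 84
f 84 85 86
f 84 86 70
f 85 67 87
f 85 87 86
f 86 87 88
f 86 88 70
f 87 67 68
f 87 68 88
f 88 68 69
f 88 69 70



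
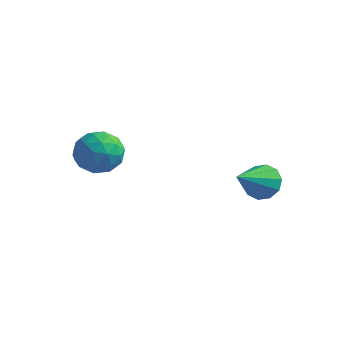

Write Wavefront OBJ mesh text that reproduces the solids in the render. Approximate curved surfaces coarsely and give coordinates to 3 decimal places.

v -4.642 -0.179 1.084
v -4.183 0.461 1.765
v -3.137 -0.801 0.655
v -2.678 -0.161 1.336
v -3.266 -0.949 1.677
v -4.196 -0.565 1.942
v -3.124 0.225 0.478
v -4.054 0.609 0.743
v -3.245 0.711 1.39
v -3.333 -0.015 2.131
v -3.987 -0.325 0.289
v -4.075 -1.051 1.03
v -4.545 0.195 1.463
v -2.775 -0.535 0.957
v -3.121 -0.999 1.158
v -2.851 -0.623 1.558
v -4.552 -0.408 1.567
v -4.283 -0.031 1.967
v -3.744 -0.86 1.915
v -3.037 -0.309 0.453
v -2.768 0.068 0.853
v -4.469 0.283 0.862
v -4.199 0.659 1.262
v -3.576 0.52 0.505
v -3.724 0.718 1.642
v -2.839 0.353 1.39
v -3.101 0.58 0.885
v -3.648 0.805 1.041
v -3.775 0.292 2.078
v -2.891 -0.073 1.825
v -3.236 -0.537 2.026
v -3.783 -0.311 2.182
v -3.224 0.439 1.858
v -4.429 -0.267 0.595
v -3.545 -0.632 0.342
v -3.537 -0.029 0.238
v -4.084 0.197 0.394
v -4.481 -0.693 1.03
v -3.596 -1.058 0.778
v -3.672 -1.145 1.379
v -4.219 -0.92 1.535
v -4.096 -0.779 0.562
v 0.361 4.672 -1.175
v 1.137 4.841 -0.846
v 0.299 3.028 -0.185
v 0.772 5.05 -0.522
v 0.249 5.115 -0.447
v -0.23 5.01 -0.651
v -0.484 4.776 -1.055
v -0.415 4.502 -1.505
v -0.05 4.293 -1.829
v 0.472 4.228 -1.904
v 0.952 4.333 -1.7
v 1.206 4.567 -1.296
f 1 38 17
f 38 12 41
f 17 41 6
f 38 41 17
f 1 17 13
f 17 6 18
f 13 18 2
f 17 18 13
f 1 13 22
f 13 2 23
f 22 23 8
f 13 23 22
f 1 22 34
f 22 8 37
f 34 37 11
f 22 37 34
f 1 34 38
f 34 11 42
f 38 42 12
f 34 42 38
f 2 18 29
f 18 6 32
f 29 32 10
f 18 32 29
f 6 41 19
f 41 12 40
f 19 40 5
f 41 40 19
f 12 42 39
f 42 11 35
f 39 35 3
f 42 35 39
f 11 37 36
f 37 8 24
f 36 24 7
f 37 24 36
f 8 23 28
f 23 2 25
f 28 25 9
f 23 25 28
f 4 30 16
f 30 10 31
f 16 31 5
f 30 31 16
f 4 16 14
f 16 5 15
f 14 15 3
f 16 15 14
f 4 14 21
f 14 3 20
f 21 20 7
f 14 20 21
f 4 21 26
f 21 7 27
f 26 27 9
f 21 27 26
f 4 26 30
f 26 9 33
f 30 33 10
f 26 33 30
f 5 31 19
f 31 10 32
f 19 32 6
f 31 32 19
f 3 15 39
f 15 5 40
f 39 40 12
f 15 40 39
f 7 20 36
f 20 3 35
f 36 35 11
f 20 35 36
f 9 27 28
f 27 7 24
f 28 24 8
f 27 24 28
f 10 33 29
f 33 9 25
f 29 25 2
f 33 25 29
f 44 43 46
f 44 46 45
f 46 43 47
f 46 47 45
f 47 43 48
f 47 48 45
f 48 43 49
f 48 49 45
f 49 43 50
f 49 50 45
f 50 43 51
f 50 51 45
f 51 43 52
f 51 52 45
f 52 43 53
f 52 53 45
f 53 43 54
f 53 54 45
f 54 43 44
f 54 44 45



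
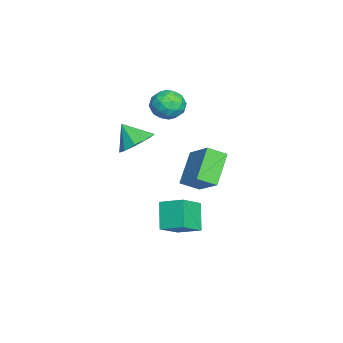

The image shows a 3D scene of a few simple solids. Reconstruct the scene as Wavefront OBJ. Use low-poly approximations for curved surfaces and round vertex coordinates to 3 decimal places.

v 2.213 0.805 -1.552
v 2.599 1.944 -1.085
v 1.142 1.522 -2.413
v 1.528 2.661 -1.945
v 3.252 0.939 -2.735
v 3.638 2.078 -2.267
v 2.181 1.656 -3.595
v 2.567 2.795 -3.128
v 3.667 -0.001 3.172
v 4.501 -0.472 3.111
v 3.313 -0.759 4.168
v 4.561 0.038 3.52
v 4.202 0.53 3.766
v 3.593 0.773 3.735
v 3.019 0.654 3.44
v 2.748 0.228 3.02
v 2.907 -0.305 2.671
v 3.422 -0.696 2.557
v 4.051 -0.762 2.73
v -0.823 1.641 2.993
v -0.314 0.906 3.271
v -2.046 0.754 2.889
v -1.537 0.019 3.167
v -1.73 0.709 3.769
v -0.974 1.257 3.833
v -1.386 0.403 2.327
v -0.63 0.951 2.391
v -0.662 0.141 2.859
v -0.875 0.33 3.75
v -1.485 1.33 2.41
v -1.698 1.519 3.301
v -0.461 1.351 3.141
v -1.899 0.309 3.019
v -2.012 0.714 3.373
v -1.713 0.282 3.536
v -0.849 1.557 3.472
v -0.55 1.126 3.635
v -1.382 1.01 3.928
v -1.81 0.534 2.525
v -1.511 0.103 2.688
v -0.647 1.378 2.624
v -0.348 0.946 2.787
v -0.978 0.65 2.232
v -0.366 0.47 3.062
v -1.085 -0.051 3.001
v -0.996 0.174 2.507
v -0.552 0.496 2.545
v -0.492 0.581 3.586
v -1.21 0.06 3.525
v -1.324 0.465 3.879
v -0.88 0.787 3.917
v -0.696 0.131 3.344
v -1.15 1.6 2.635
v -1.868 1.079 2.574
v -1.48 0.873 2.243
v -1.036 1.195 2.281
v -1.275 1.711 3.159
v -1.994 1.19 3.098
v -1.808 1.164 3.615
v -1.364 1.486 3.653
v -1.664 1.529 2.816
v -1.819 2.786 -0.888
v -1.584 1.855 -0.372
v -0.558 3.725 0.232
v -0.323 2.794 0.747
v -0.397 2.426 -2.187
v -0.162 1.495 -1.672
v 0.864 3.365 -1.068
v 1.099 2.434 -0.552
f 2 4 1
f 5 2 1
f 1 4 3
f 3 5 1
f 2 8 4
f 6 2 5
f 6 8 2
f 4 8 3
f 7 5 3
f 3 8 7
f 7 6 5
f 8 6 7
f 10 9 12
f 10 12 11
f 12 9 13
f 12 13 11
f 13 9 14
f 13 14 11
f 14 9 15
f 14 15 11
f 15 9 16
f 15 16 11
f 16 9 17
f 16 17 11
f 17 9 18
f 17 18 11
f 18 9 19
f 18 19 11
f 19 9 10
f 19 10 11
f 20 57 36
f 57 31 60
f 36 60 25
f 57 60 36
f 20 36 32
f 36 25 37
f 32 37 21
f 36 37 32
f 20 32 41
f 32 21 42
f 41 42 27
f 32 42 41
f 20 41 53
f 41 27 56
f 53 56 30
f 41 56 53
f 20 53 57
f 53 30 61
f 57 61 31
f 53 61 57
f 21 37 48
f 37 25 51
f 48 51 29
f 37 51 48
f 25 60 38
f 60 31 59
f 38 59 24
f 60 59 38
f 31 61 58
f 61 30 54
f 58 54 22
f 61 54 58
f 30 56 55
f 56 27 43
f 55 43 26
f 56 43 55
f 27 42 47
f 42 21 44
f 47 44 28
f 42 44 47
f 23 49 35
f 49 29 50
f 35 50 24
f 49 50 35
f 23 35 33
f 35 24 34
f 33 34 22
f 35 34 33
f 23 33 40
f 33 22 39
f 40 39 26
f 33 39 40
f 23 40 45
f 40 26 46
f 45 46 28
f 40 46 45
f 23 45 49
f 45 28 52
f 49 52 29
f 45 52 49
f 24 50 38
f 50 29 51
f 38 51 25
f 50 51 38
f 22 34 58
f 34 24 59
f 58 59 31
f 34 59 58
f 26 39 55
f 39 22 54
f 55 54 30
f 39 54 55
f 28 46 47
f 46 26 43
f 47 43 27
f 46 43 47
f 29 52 48
f 52 28 44
f 48 44 21
f 52 44 48
f 63 65 62
f 66 63 62
f 62 65 64
f 64 66 62
f 63 69 65
f 67 63 66
f 67 69 63
f 65 69 64
f 68 66 64
f 64 69 68
f 68 67 66
f 69 67 68



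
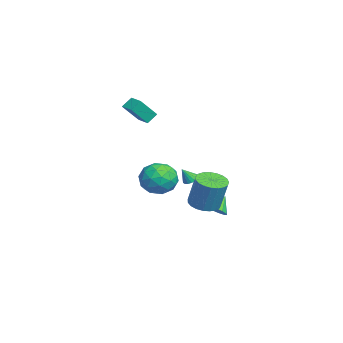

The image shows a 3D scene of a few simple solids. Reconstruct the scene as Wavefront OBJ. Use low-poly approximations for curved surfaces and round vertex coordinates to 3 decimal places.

v 1.251 0.188 -0.433
v 1.953 0.019 0.563
v 1.867 -1.559 -1.163
v 2.569 -1.728 -0.167
v 1.343 -1.767 -0.07
v 0.962 -0.688 0.381
v 2.858 -0.852 -0.981
v 2.477 0.227 -0.53
v 2.946 -0.624 0.224
v 2.01 -1.189 0.788
v 1.81 -0.351 -1.388
v 0.874 -0.916 -0.824
v 1.548 0.257 0.129
v 2.272 -1.797 -0.729
v 1.552 -1.82 -0.672
v 1.964 -1.919 -0.086
v 0.966 -0.159 0.022
v 1.378 -0.258 0.608
v 1.02 -1.308 0.236
v 2.442 -1.282 -1.208
v 2.854 -1.381 -0.622
v 1.856 0.379 -0.514
v 2.268 0.28 0.072
v 2.8 -0.232 -0.836
v 2.544 -0.22 0.515
v 2.906 -1.247 0.087
v 3.076 -0.732 -0.392
v 2.852 -0.098 -0.127
v 1.994 -0.553 0.847
v 2.356 -1.579 0.418
v 1.635 -1.603 0.475
v 1.411 -0.968 0.74
v 2.577 -0.93 0.648
v 1.464 0.039 -1.018
v 1.826 -0.987 -1.447
v 2.409 -0.572 -1.34
v 2.185 0.063 -1.075
v 0.914 -0.293 -0.687
v 1.276 -1.32 -1.115
v 0.968 -1.442 -0.473
v 0.744 -0.808 -0.208
v 1.243 -0.61 -1.248
v -1.586 2.714 -4.321
v -1.135 2.338 -3.792
v -2.134 3.326 -3.419
v -0.913 2.706 -3.907
v -0.905 3.077 -4.153
v -1.112 3.332 -4.453
v -1.47 3.391 -4.711
v -1.865 3.235 -4.845
v -2.171 2.913 -4.812
v -2.291 2.528 -4.624
v -2.188 2.202 -4.339
v -1.893 2.039 -4.049
v -1.501 2.089 -3.845
v 0.331 1.935 -2.944
v 0.923 1.13 -2.931
v 1.461 1.559 -0.863
v 0.869 2.365 -0.876
v 1.184 1.427 -3.061
v 1.722 1.856 -0.992
v 1.297 1.812 -3.17
v 1.835 2.241 -1.102
v 1.243 2.218 -3.24
v 1.782 2.647 -1.172
v 1.032 2.575 -3.259
v 1.57 3.004 -1.191
v 0.699 2.822 -3.224
v 1.237 3.251 -1.155
v 0.303 2.916 -3.14
v 0.841 3.345 -1.072
v -0.089 2.84 -3.023
v 0.449 3.269 -0.954
v -0.408 2.607 -2.891
v 0.13 3.036 -0.823
v -0.599 2.259 -2.769
v -0.061 2.688 -0.701
v -0.63 1.855 -2.678
v -0.091 2.284 -0.609
v -0.494 1.464 -2.632
v 0.044 1.893 -0.563
v -0.216 1.155 -2.64
v 0.323 1.584 -0.572
v 0.157 0.981 -2.701
v 0.695 1.41 -0.633
v 0.56 0.972 -2.804
v 1.098 1.401 -0.736
v -2.235 -1.283 3.639
v -1.695 -2.253 4.887
v -1.345 -0.764 3.658
v -0.805 -1.734 4.905
v -1.895 -1.846 3.055
v -1.355 -2.816 4.302
v -1.005 -1.327 3.073
v -0.465 -2.297 4.321
v 0.009 1.154 -1.104
v 0.461 0.984 -1.323
v 0.231 0.626 -0.236
v 0.527 1.2 -1.208
v 0.474 1.406 -1.07
v 0.314 1.554 -0.939
v 0.085 1.61 -0.846
v -0.162 1.562 -0.813
v -0.37 1.42 -0.846
v -0.49 1.217 -0.938
v -0.497 0.999 -1.069
v -0.387 0.817 -1.207
v -0.187 0.712 -1.322
v 0.058 0.708 -1.387
v 0.292 0.806 -1.387
f 1 38 17
f 38 12 41
f 17 41 6
f 38 41 17
f 1 17 13
f 17 6 18
f 13 18 2
f 17 18 13
f 1 13 22
f 13 2 23
f 22 23 8
f 13 23 22
f 1 22 34
f 22 8 37
f 34 37 11
f 22 37 34
f 1 34 38
f 34 11 42
f 38 42 12
f 34 42 38
f 2 18 29
f 18 6 32
f 29 32 10
f 18 32 29
f 6 41 19
f 41 12 40
f 19 40 5
f 41 40 19
f 12 42 39
f 42 11 35
f 39 35 3
f 42 35 39
f 11 37 36
f 37 8 24
f 36 24 7
f 37 24 36
f 8 23 28
f 23 2 25
f 28 25 9
f 23 25 28
f 4 30 16
f 30 10 31
f 16 31 5
f 30 31 16
f 4 16 14
f 16 5 15
f 14 15 3
f 16 15 14
f 4 14 21
f 14 3 20
f 21 20 7
f 14 20 21
f 4 21 26
f 21 7 27
f 26 27 9
f 21 27 26
f 4 26 30
f 26 9 33
f 30 33 10
f 26 33 30
f 5 31 19
f 31 10 32
f 19 32 6
f 31 32 19
f 3 15 39
f 15 5 40
f 39 40 12
f 15 40 39
f 7 20 36
f 20 3 35
f 36 35 11
f 20 35 36
f 9 27 28
f 27 7 24
f 28 24 8
f 27 24 28
f 10 33 29
f 33 9 25
f 29 25 2
f 33 25 29
f 44 43 46
f 44 46 45
f 46 43 47
f 46 47 45
f 47 43 48
f 47 48 45
f 48 43 49
f 48 49 45
f 49 43 50
f 49 50 45
f 50 43 51
f 50 51 45
f 51 43 52
f 51 52 45
f 52 43 53
f 52 53 45
f 53 43 54
f 53 54 45
f 54 43 55
f 54 55 45
f 55 43 44
f 55 44 45
f 57 56 60
f 57 60 58
f 58 60 61
f 58 61 59
f 60 56 62
f 60 62 61
f 61 62 63
f 61 63 59
f 62 56 64
f 62 64 63
f 63 64 65
f 63 65 59
f 64 56 66
f 64 66 65
f 65 66 67
f 65 67 59
f 66 56 68
f 66 68 67
f 67 68 69
f 67 69 59
f 68 56 70
f 68 70 69
f 69 70 71
f 69 71 59
f 70 56 72
f 70 72 71
f 71 72 73
f 71 73 59
f 72 56 74
f 72 74 73
f 73 74 75
f 73 75 59
f 74 56 76
f 74 76 75
f 75 76 77
f 75 77 59
f 76 56 78
f 76 78 77
f 77 78 79
f 77 79 59
f 78 56 80
f 78 80 79
f 79 80 81
f 79 81 59
f 80 56 82
f 80 82 81
f 81 82 83
f 81 83 59
f 82 56 84
f 82 84 83
f 83 84 85
f 83 85 59
f 84 56 86
f 84 86 85
f 85 86 87
f 85 87 59
f 86 56 57
f 86 57 87
f 87 57 58
f 87 58 59
f 89 91 88
f 92 89 88
f 88 91 90
f 90 92 88
f 89 95 91
f 93 89 92
f 93 95 89
f 91 95 90
f 94 92 90
f 90 95 94
f 94 93 92
f 95 93 94
f 97 96 99
f 97 99 98
f 99 96 100
f 99 100 98
f 100 96 101
f 100 101 98
f 101 96 102
f 101 102 98
f 102 96 103
f 102 103 98
f 103 96 104
f 103 104 98
f 104 96 105
f 104 105 98
f 105 96 106
f 105 106 98
f 106 96 107
f 106 107 98
f 107 96 108
f 107 108 98
f 108 96 109
f 108 109 98
f 109 96 110
f 109 110 98
f 110 96 97
f 110 97 98



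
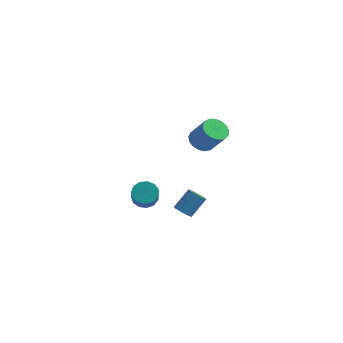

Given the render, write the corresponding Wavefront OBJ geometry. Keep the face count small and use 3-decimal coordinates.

v -0.293 -1.054 -2.603
v 0.255 -1.319 -2.647
v 0.761 -0.45 -1.561
v 0.213 -0.186 -1.517
v 0.259 -1.051 -2.863
v 0.765 -0.183 -1.777
v 0.088 -0.785 -2.996
v 0.594 0.084 -1.91
v -0.204 -0.604 -3.005
v 0.302 0.265 -1.919
v -0.525 -0.566 -2.886
v -0.018 0.303 -1.8
v -0.771 -0.683 -2.677
v -0.265 0.186 -1.591
v -0.866 -0.918 -2.445
v -0.36 -0.049 -1.359
v -0.779 -1.196 -2.263
v -0.273 -0.328 -1.177
v -0.538 -1.429 -2.189
v -0.031 -0.561 -1.103
v -0.219 -1.544 -2.246
v 0.288 -0.675 -1.16
v 0.077 -1.502 -2.417
v 0.583 -0.634 -1.331
v -4.123 1.926 -4.276
v -3.348 2.128 -4.453
v -2.742 0.936 -3.16
v -3.517 0.734 -2.984
v -3.486 2.418 -4.121
v -2.88 1.226 -2.828
v -3.826 2.552 -3.838
v -3.22 1.36 -2.545
v -4.26 2.487 -3.694
v -3.654 1.295 -2.402
v -4.651 2.244 -3.735
v -4.045 1.052 -2.443
v -4.874 1.9 -3.948
v -4.268 0.708 -2.656
v -4.859 1.565 -4.265
v -4.253 0.372 -2.973
v -4.61 1.344 -4.586
v -4.004 0.151 -3.293
v -4.206 1.308 -4.808
v -3.601 0.115 -3.515
v -3.776 1.468 -4.861
v -3.171 0.276 -3.569
v -3.456 1.774 -4.729
v -2.851 0.581 -3.436
v 0.352 0.046 2.865
v 1.016 0.265 2.418
v 2.013 -0.006 3.769
v 1.348 -0.226 4.215
v 0.892 0.607 2.579
v 1.889 0.336 3.929
v 0.644 0.82 2.804
v 1.641 0.549 4.155
v 0.329 0.856 3.044
v 1.326 0.585 4.394
v 0.02 0.706 3.243
v 1.017 0.435 4.593
v -0.214 0.405 3.355
v 0.783 0.134 4.705
v -0.318 0.021 3.355
v 0.679 -0.25 4.705
v -0.269 -0.356 3.242
v 0.728 -0.628 4.592
v -0.077 -0.642 3.044
v 0.919 -0.913 4.394
v 0.212 -0.77 2.804
v 1.209 -1.042 4.154
v 0.534 -0.712 2.578
v 1.531 -0.983 3.928
v 0.814 -0.479 2.418
v 1.811 -0.751 3.768
v 0.988 -0.127 2.361
v 1.985 -0.398 3.711
f 2 1 5
f 2 5 3
f 3 5 6
f 3 6 4
f 5 1 7
f 5 7 6
f 6 7 8
f 6 8 4
f 7 1 9
f 7 9 8
f 8 9 10
f 8 10 4
f 9 1 11
f 9 11 10
f 10 11 12
f 10 12 4
f 11 1 13
f 11 13 12
f 12 13 14
f 12 14 4
f 13 1 15
f 13 15 14
f 14 15 16
f 14 16 4
f 15 1 17
f 15 17 16
f 16 17 18
f 16 18 4
f 17 1 19
f 17 19 18
f 18 19 20
f 18 20 4
f 19 1 21
f 19 21 20
f 20 21 22
f 20 22 4
f 21 1 23
f 21 23 22
f 22 23 24
f 22 24 4
f 23 1 2
f 23 2 24
f 24 2 3
f 24 3 4
f 26 25 29
f 26 29 27
f 27 29 30
f 27 30 28
f 29 25 31
f 29 31 30
f 30 31 32
f 30 32 28
f 31 25 33
f 31 33 32
f 32 33 34
f 32 34 28
f 33 25 35
f 33 35 34
f 34 35 36
f 34 36 28
f 35 25 37
f 35 37 36
f 36 37 38
f 36 38 28
f 37 25 39
f 37 39 38
f 38 39 40
f 38 40 28
f 39 25 41
f 39 41 40
f 40 41 42
f 40 42 28
f 41 25 43
f 41 43 42
f 42 43 44
f 42 44 28
f 43 25 45
f 43 45 44
f 44 45 46
f 44 46 28
f 45 25 47
f 45 47 46
f 46 47 48
f 46 48 28
f 47 25 26
f 47 26 48
f 48 26 27
f 48 27 28
f 50 49 53
f 50 53 51
f 51 53 54
f 51 54 52
f 53 49 55
f 53 55 54
f 54 55 56
f 54 56 52
f 55 49 57
f 55 57 56
f 56 57 58
f 56 58 52
f 57 49 59
f 57 59 58
f 58 59 60
f 58 60 52
f 59 49 61
f 59 61 60
f 60 61 62
f 60 62 52
f 61 49 63
f 61 63 62
f 62 63 64
f 62 64 52
f 63 49 65
f 63 65 64
f 64 65 66
f 64 66 52
f 65 49 67
f 65 67 66
f 66 67 68
f 66 68 52
f 67 49 69
f 67 69 68
f 68 69 70
f 68 70 52
f 69 49 71
f 69 71 70
f 70 71 72
f 70 72 52
f 71 49 73
f 71 73 72
f 72 73 74
f 72 74 52
f 73 49 75
f 73 75 74
f 74 75 76
f 74 76 52
f 75 49 50
f 75 50 76
f 76 50 51
f 76 51 52



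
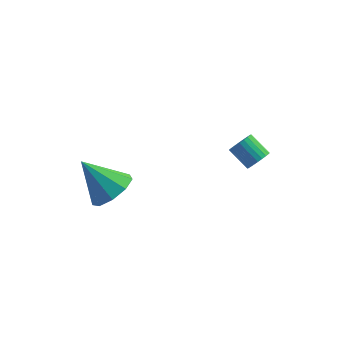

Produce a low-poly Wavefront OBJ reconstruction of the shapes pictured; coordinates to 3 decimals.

v -2.496 -2.081 -0.83
v -1.796 -2.537 -0.13
v -3.864 -1.879 0.67
v -1.7 -1.797 -0.142
v -1.976 -1.19 -0.476
v -2.496 -1 -0.975
v -3.016 -1.316 -1.407
v -3.293 -1.989 -1.569
v -3.197 -2.705 -1.385
v -2.773 -3.129 -0.942
v -2.219 -3.062 -0.446
v 2.829 2.514 -1.951
v 3.193 3.002 -1.789
v 2.275 3.454 -1.088
v 1.911 2.966 -1.249
v 3.082 3.089 -1.991
v 2.165 3.542 -1.289
v 2.933 3.089 -2.186
v 2.015 3.541 -1.485
v 2.767 3.001 -2.345
v 1.85 3.453 -1.644
v 2.611 2.839 -2.445
v 1.694 3.291 -1.743
v 2.489 2.627 -2.469
v 1.571 3.08 -1.768
v 2.418 2.399 -2.414
v 1.5 2.851 -1.713
v 2.409 2.187 -2.289
v 1.492 2.64 -1.588
v 2.465 2.026 -2.112
v 1.547 2.478 -1.411
v 2.575 1.938 -1.911
v 1.658 2.391 -1.209
v 2.725 1.939 -1.715
v 1.807 2.391 -1.014
v 2.89 2.027 -1.556
v 1.973 2.479 -0.855
v 3.046 2.189 -1.457
v 2.129 2.641 -0.755
v 3.169 2.4 -1.432
v 2.251 2.853 -0.731
v 3.24 2.629 -1.487
v 2.322 3.081 -0.786
v 3.248 2.84 -1.612
v 2.331 3.293 -0.911
f 2 1 4
f 2 4 3
f 4 1 5
f 4 5 3
f 5 1 6
f 5 6 3
f 6 1 7
f 6 7 3
f 7 1 8
f 7 8 3
f 8 1 9
f 8 9 3
f 9 1 10
f 9 10 3
f 10 1 11
f 10 11 3
f 11 1 2
f 11 2 3
f 13 12 16
f 13 16 14
f 14 16 17
f 14 17 15
f 16 12 18
f 16 18 17
f 17 18 19
f 17 19 15
f 18 12 20
f 18 20 19
f 19 20 21
f 19 21 15
f 20 12 22
f 20 22 21
f 21 22 23
f 21 23 15
f 22 12 24
f 22 24 23
f 23 24 25
f 23 25 15
f 24 12 26
f 24 26 25
f 25 26 27
f 25 27 15
f 26 12 28
f 26 28 27
f 27 28 29
f 27 29 15
f 28 12 30
f 28 30 29
f 29 30 31
f 29 31 15
f 30 12 32
f 30 32 31
f 31 32 33
f 31 33 15
f 32 12 34
f 32 34 33
f 33 34 35
f 33 35 15
f 34 12 36
f 34 36 35
f 35 36 37
f 35 37 15
f 36 12 38
f 36 38 37
f 37 38 39
f 37 39 15
f 38 12 40
f 38 40 39
f 39 40 41
f 39 41 15
f 40 12 42
f 40 42 41
f 41 42 43
f 41 43 15
f 42 12 44
f 42 44 43
f 43 44 45
f 43 45 15
f 44 12 13
f 44 13 45
f 45 13 14
f 45 14 15



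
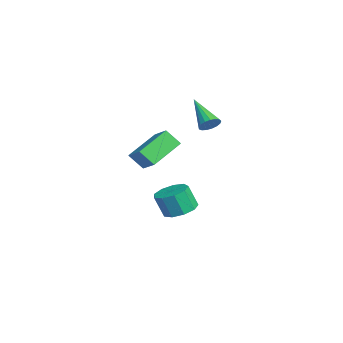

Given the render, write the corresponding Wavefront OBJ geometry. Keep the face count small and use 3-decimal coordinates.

v -1.315 1.839 -2.395
v -0.674 2.391 -2.118
v -0.804 1.933 -0.908
v -1.445 1.381 -1.185
v -1.217 2.663 -2.073
v -1.347 2.205 -0.863
v -1.806 2.549 -2.179
v -1.936 2.092 -0.969
v -2.165 2.103 -2.386
v -2.295 1.646 -1.176
v -2.126 1.534 -2.597
v -2.256 1.076 -1.387
v -1.708 1.107 -2.714
v -1.838 0.649 -1.504
v -1.106 1.022 -2.681
v -1.236 0.565 -1.471
v -0.602 1.32 -2.515
v -0.732 0.862 -1.305
v -0.431 1.86 -2.292
v -0.561 1.403 -1.082
v -3.085 3.524 2.385
v -2.804 3.754 2.85
v -4.555 2.996 3.535
v -2.958 3.969 2.752
v -3.141 4.082 2.569
v -3.312 4.067 2.344
v -3.43 3.928 2.129
v -3.469 3.697 1.972
v -3.421 3.425 1.91
v -3.295 3.177 1.957
v -3.121 3.008 2.102
v -2.939 2.957 2.311
v -2.79 3.036 2.538
v -2.709 3.227 2.73
v -2.714 3.486 2.842
v 1.001 0.286 3.574
v 1.966 0.647 4.19
v 1.241 0.911 2.831
v 2.206 1.273 3.447
v 2.014 -1.053 2.773
v 2.979 -0.691 3.389
v 2.254 -0.427 2.03
v 3.219 -0.066 2.646
f 2 1 5
f 2 5 3
f 3 5 6
f 3 6 4
f 5 1 7
f 5 7 6
f 6 7 8
f 6 8 4
f 7 1 9
f 7 9 8
f 8 9 10
f 8 10 4
f 9 1 11
f 9 11 10
f 10 11 12
f 10 12 4
f 11 1 13
f 11 13 12
f 12 13 14
f 12 14 4
f 13 1 15
f 13 15 14
f 14 15 16
f 14 16 4
f 15 1 17
f 15 17 16
f 16 17 18
f 16 18 4
f 17 1 19
f 17 19 18
f 18 19 20
f 18 20 4
f 19 1 2
f 19 2 20
f 20 2 3
f 20 3 4
f 22 21 24
f 22 24 23
f 24 21 25
f 24 25 23
f 25 21 26
f 25 26 23
f 26 21 27
f 26 27 23
f 27 21 28
f 27 28 23
f 28 21 29
f 28 29 23
f 29 21 30
f 29 30 23
f 30 21 31
f 30 31 23
f 31 21 32
f 31 32 23
f 32 21 33
f 32 33 23
f 33 21 34
f 33 34 23
f 34 21 35
f 34 35 23
f 35 21 22
f 35 22 23
f 37 39 36
f 40 37 36
f 36 39 38
f 38 40 36
f 37 43 39
f 41 37 40
f 41 43 37
f 39 43 38
f 42 40 38
f 38 43 42
f 42 41 40
f 43 41 42



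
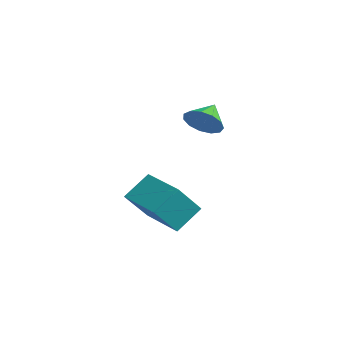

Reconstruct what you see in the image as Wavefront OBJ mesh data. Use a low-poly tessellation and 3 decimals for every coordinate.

v -1.834 -3.948 -5.213
v -1.639 -5.205 -3.669
v -1.909 -2.706 -4.191
v -1.714 -3.963 -2.648
v 0.314 -3.737 -5.312
v 0.509 -4.994 -3.769
v 0.239 -2.495 -4.291
v 0.434 -3.752 -2.747
v 0.518 -2.594 0.976
v 1.345 -2.241 1.212
v -0.058 -1.666 1.604
v 1.212 -2.016 0.757
v 0.859 -1.975 0.372
v 0.398 -2.13 0.179
v -0.026 -2.433 0.239
v -0.277 -2.787 0.533
v -0.275 -3.08 0.968
v -0.022 -3.219 1.405
v 0.403 -3.159 1.706
v 0.864 -2.92 1.776
v 1.215 -2.578 1.591
f 2 4 1
f 5 2 1
f 1 4 3
f 3 5 1
f 2 8 4
f 6 2 5
f 6 8 2
f 4 8 3
f 7 5 3
f 3 8 7
f 7 6 5
f 8 6 7
f 10 9 12
f 10 12 11
f 12 9 13
f 12 13 11
f 13 9 14
f 13 14 11
f 14 9 15
f 14 15 11
f 15 9 16
f 15 16 11
f 16 9 17
f 16 17 11
f 17 9 18
f 17 18 11
f 18 9 19
f 18 19 11
f 19 9 20
f 19 20 11
f 20 9 21
f 20 21 11
f 21 9 10
f 21 10 11



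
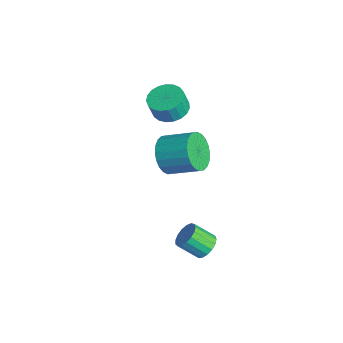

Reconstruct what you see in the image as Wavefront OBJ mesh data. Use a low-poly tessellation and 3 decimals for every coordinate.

v 2.657 1.581 -4.259
v 3.248 1.224 -4.374
v 2.874 0.341 -3.557
v 2.283 0.699 -3.441
v 3.325 1.427 -4.119
v 2.951 0.544 -3.302
v 3.25 1.666 -3.896
v 2.876 0.783 -3.079
v 3.039 1.885 -3.756
v 2.665 1.002 -2.939
v 2.74 2.034 -3.731
v 2.366 1.151 -2.914
v 2.422 2.08 -3.827
v 2.048 1.197 -3.01
v 2.158 2.012 -4.022
v 1.784 1.129 -3.205
v 2.009 1.845 -4.271
v 1.635 0.962 -3.453
v 2.007 1.618 -4.517
v 1.633 0.735 -3.7
v 2.155 1.382 -4.704
v 1.781 0.499 -3.887
v 2.418 1.192 -4.789
v 2.044 0.309 -3.972
v 2.735 1.091 -4.752
v 2.361 0.208 -3.935
v 3.035 1.103 -4.603
v 2.661 0.22 -3.785
v -3.097 1.654 0.765
v -2.203 1.533 0.644
v -2.109 1.224 1.654
v -3.003 1.346 1.775
v -2.219 1.894 0.756
v -2.125 1.586 1.766
v -2.387 2.214 0.87
v -2.293 1.905 1.879
v -2.678 2.437 0.965
v -2.583 2.128 1.975
v -3.041 2.524 1.026
v -2.946 2.216 2.035
v -3.414 2.462 1.041
v -3.319 2.153 2.051
v -3.732 2.259 1.009
v -3.637 1.951 2.019
v -3.94 1.952 0.935
v -3.846 1.644 1.945
v -4.003 1.594 0.831
v -3.908 1.285 1.841
v -3.909 1.246 0.716
v -3.814 0.937 1.726
v -3.675 0.968 0.61
v -3.58 0.66 1.619
v -3.341 0.81 0.53
v -3.246 0.501 1.54
v -2.964 0.797 0.491
v -2.87 0.488 1.501
v -2.611 0.932 0.499
v -2.517 0.624 1.509
v -2.342 1.193 0.554
v -2.248 0.884 1.563
v 0.791 0.283 1.273
v 1.59 0.086 0.654
v 2.428 1.3 1.348
v 1.629 1.497 1.967
v 1.385 0.353 0.434
v 2.223 1.567 1.128
v 1.09 0.609 0.343
v 1.927 1.823 1.037
v 0.749 0.816 0.393
v 1.586 2.03 1.086
v 0.414 0.941 0.576
v 1.251 2.155 1.27
v 0.137 0.967 0.866
v 0.974 2.181 1.56
v -0.041 0.888 1.218
v 0.797 2.102 1.912
v -0.091 0.717 1.579
v 0.746 1.931 2.272
v -0.008 0.48 1.892
v 0.83 1.694 2.586
v 0.197 0.213 2.112
v 1.035 1.427 2.806
v 0.493 -0.043 2.203
v 1.33 1.171 2.897
v 0.834 -0.25 2.154
v 1.671 0.964 2.847
v 1.169 -0.375 1.97
v 2.006 0.839 2.664
v 1.446 -0.401 1.68
v 2.283 0.813 2.374
v 1.623 -0.322 1.328
v 2.461 0.892 2.022
v 1.674 -0.151 0.968
v 2.511 1.063 1.661
f 2 1 5
f 2 5 3
f 3 5 6
f 3 6 4
f 5 1 7
f 5 7 6
f 6 7 8
f 6 8 4
f 7 1 9
f 7 9 8
f 8 9 10
f 8 10 4
f 9 1 11
f 9 11 10
f 10 11 12
f 10 12 4
f 11 1 13
f 11 13 12
f 12 13 14
f 12 14 4
f 13 1 15
f 13 15 14
f 14 15 16
f 14 16 4
f 15 1 17
f 15 17 16
f 16 17 18
f 16 18 4
f 17 1 19
f 17 19 18
f 18 19 20
f 18 20 4
f 19 1 21
f 19 21 20
f 20 21 22
f 20 22 4
f 21 1 23
f 21 23 22
f 22 23 24
f 22 24 4
f 23 1 25
f 23 25 24
f 24 25 26
f 24 26 4
f 25 1 27
f 25 27 26
f 26 27 28
f 26 28 4
f 27 1 2
f 27 2 28
f 28 2 3
f 28 3 4
f 30 29 33
f 30 33 31
f 31 33 34
f 31 34 32
f 33 29 35
f 33 35 34
f 34 35 36
f 34 36 32
f 35 29 37
f 35 37 36
f 36 37 38
f 36 38 32
f 37 29 39
f 37 39 38
f 38 39 40
f 38 40 32
f 39 29 41
f 39 41 40
f 40 41 42
f 40 42 32
f 41 29 43
f 41 43 42
f 42 43 44
f 42 44 32
f 43 29 45
f 43 45 44
f 44 45 46
f 44 46 32
f 45 29 47
f 45 47 46
f 46 47 48
f 46 48 32
f 47 29 49
f 47 49 48
f 48 49 50
f 48 50 32
f 49 29 51
f 49 51 50
f 50 51 52
f 50 52 32
f 51 29 53
f 51 53 52
f 52 53 54
f 52 54 32
f 53 29 55
f 53 55 54
f 54 55 56
f 54 56 32
f 55 29 57
f 55 57 56
f 56 57 58
f 56 58 32
f 57 29 59
f 57 59 58
f 58 59 60
f 58 60 32
f 59 29 30
f 59 30 60
f 60 30 31
f 60 31 32
f 62 61 65
f 62 65 63
f 63 65 66
f 63 66 64
f 65 61 67
f 65 67 66
f 66 67 68
f 66 68 64
f 67 61 69
f 67 69 68
f 68 69 70
f 68 70 64
f 69 61 71
f 69 71 70
f 70 71 72
f 70 72 64
f 71 61 73
f 71 73 72
f 72 73 74
f 72 74 64
f 73 61 75
f 73 75 74
f 74 75 76
f 74 76 64
f 75 61 77
f 75 77 76
f 76 77 78
f 76 78 64
f 77 61 79
f 77 79 78
f 78 79 80
f 78 80 64
f 79 61 81
f 79 81 80
f 80 81 82
f 80 82 64
f 81 61 83
f 81 83 82
f 82 83 84
f 82 84 64
f 83 61 85
f 83 85 84
f 84 85 86
f 84 86 64
f 85 61 87
f 85 87 86
f 86 87 88
f 86 88 64
f 87 61 89
f 87 89 88
f 88 89 90
f 88 90 64
f 89 61 91
f 89 91 90
f 90 91 92
f 90 92 64
f 91 61 93
f 91 93 92
f 92 93 94
f 92 94 64
f 93 61 62
f 93 62 94
f 94 62 63
f 94 63 64



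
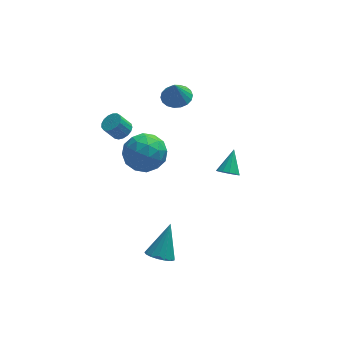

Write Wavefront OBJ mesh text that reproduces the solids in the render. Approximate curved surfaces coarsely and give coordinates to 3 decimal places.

v -1.928 2.63 1.17
v -1.413 2.52 1.515
v -1.996 2.48 2.375
v -2.512 2.59 2.03
v -1.436 2.821 1.513
v -2.019 2.78 2.373
v -1.572 3.078 1.433
v -2.155 3.037 2.293
v -1.789 3.232 1.293
v -2.373 3.192 2.153
v -2.039 3.249 1.124
v -2.622 3.208 1.984
v -2.263 3.124 0.966
v -2.846 3.083 1.826
v -2.41 2.885 0.855
v -2.994 2.845 1.715
v -2.448 2.589 0.816
v -3.031 2.548 1.676
v -2.366 2.302 0.858
v -2.949 2.261 1.718
v -2.183 2.09 0.971
v -2.767 2.049 1.831
v -1.943 2.002 1.13
v -2.526 1.961 1.99
v -1.699 2.058 1.298
v -2.282 2.017 2.158
v -1.508 2.245 1.437
v -2.091 2.204 2.297
v 1.116 4.126 2.339
v 1.911 4.413 2.496
v 0.964 3.854 3.601
v 1.697 4.728 2.538
v 1.368 4.923 2.54
v 0.989 4.96 2.503
v 0.635 4.832 2.433
v 0.376 4.564 2.344
v 0.264 4.209 2.254
v 0.321 3.838 2.181
v 0.535 3.524 2.14
v 0.864 3.328 2.137
v 1.243 3.291 2.175
v 1.597 3.419 2.245
v 1.856 3.687 2.334
v 1.968 4.042 2.423
v -0.643 -3.069 -4.048
v -0.014 -2.805 -4.485
v 0.043 -2.031 -2.432
v -0.286 -2.535 -4.542
v -0.64 -2.388 -4.487
v -0.995 -2.396 -4.331
v -1.269 -2.559 -4.11
v -1.4 -2.838 -3.875
v -1.357 -3.171 -3.68
v -1.151 -3.48 -3.569
v -0.828 -3.694 -3.568
v -0.463 -3.766 -3.677
v -0.139 -3.678 -3.871
v 0.069 -3.45 -4.106
v 0.115 -3.135 -4.327
v 3.714 2.595 -3.283
v 4.191 2.773 -3.704
v 4.186 3.665 -2.297
v 3.894 2.981 -3.788
v 3.54 3.066 -3.711
v 3.242 3.002 -3.499
v 3.093 2.808 -3.218
v 3.142 2.547 -2.958
v 3.373 2.301 -2.801
v 3.712 2.148 -2.798
v 4.052 2.137 -2.948
v 4.285 2.272 -3.205
v 4.336 2.509 -3.487
v -0.72 -0.009 2.578
v 0.011 -0.969 2.755
v -2.291 -1.131 2.985
v -1.56 -2.091 3.162
v -1.547 -1.16 3.951
v -0.576 -0.467 3.699
v -1.704 -1.633 2.041
v -0.733 -0.94 1.789
v -0.597 -1.973 2.423
v -0.5 -1.681 3.604
v -1.78 -0.419 2.136
v -1.683 -0.127 3.317
v -0.216 -0.391 2.631
v -2.064 -1.709 3.109
v -2.056 -1.162 3.573
v -1.626 -1.727 3.677
v -0.561 -0.096 3.186
v -0.131 -0.66 3.29
v -1.048 -0.772 3.992
v -2.149 -1.44 2.45
v -1.719 -2.004 2.554
v -0.654 -0.373 2.063
v -0.224 -0.938 2.167
v -1.232 -1.328 1.748
v -0.144 -1.545 2.54
v -1.068 -2.204 2.779
v -1.153 -1.935 2.12
v -0.582 -1.528 1.972
v -0.087 -1.373 3.234
v -1.011 -2.033 3.473
v -1.003 -1.486 3.936
v -0.432 -1.078 3.789
v -0.445 -1.963 3.039
v -1.269 -0.067 2.267
v -2.193 -0.727 2.506
v -1.848 -1.022 1.951
v -1.277 -0.614 1.804
v -1.212 0.104 2.961
v -2.136 -0.555 3.2
v -1.698 -0.572 3.768
v -1.127 -0.165 3.62
v -1.835 -0.137 2.701
f 2 1 5
f 2 5 3
f 3 5 6
f 3 6 4
f 5 1 7
f 5 7 6
f 6 7 8
f 6 8 4
f 7 1 9
f 7 9 8
f 8 9 10
f 8 10 4
f 9 1 11
f 9 11 10
f 10 11 12
f 10 12 4
f 11 1 13
f 11 13 12
f 12 13 14
f 12 14 4
f 13 1 15
f 13 15 14
f 14 15 16
f 14 16 4
f 15 1 17
f 15 17 16
f 16 17 18
f 16 18 4
f 17 1 19
f 17 19 18
f 18 19 20
f 18 20 4
f 19 1 21
f 19 21 20
f 20 21 22
f 20 22 4
f 21 1 23
f 21 23 22
f 22 23 24
f 22 24 4
f 23 1 25
f 23 25 24
f 24 25 26
f 24 26 4
f 25 1 27
f 25 27 26
f 26 27 28
f 26 28 4
f 27 1 2
f 27 2 28
f 28 2 3
f 28 3 4
f 30 29 32
f 30 32 31
f 32 29 33
f 32 33 31
f 33 29 34
f 33 34 31
f 34 29 35
f 34 35 31
f 35 29 36
f 35 36 31
f 36 29 37
f 36 37 31
f 37 29 38
f 37 38 31
f 38 29 39
f 38 39 31
f 39 29 40
f 39 40 31
f 40 29 41
f 40 41 31
f 41 29 42
f 41 42 31
f 42 29 43
f 42 43 31
f 43 29 44
f 43 44 31
f 44 29 30
f 44 30 31
f 46 45 48
f 46 48 47
f 48 45 49
f 48 49 47
f 49 45 50
f 49 50 47
f 50 45 51
f 50 51 47
f 51 45 52
f 51 52 47
f 52 45 53
f 52 53 47
f 53 45 54
f 53 54 47
f 54 45 55
f 54 55 47
f 55 45 56
f 55 56 47
f 56 45 57
f 56 57 47
f 57 45 58
f 57 58 47
f 58 45 59
f 58 59 47
f 59 45 46
f 59 46 47
f 61 60 63
f 61 63 62
f 63 60 64
f 63 64 62
f 64 60 65
f 64 65 62
f 65 60 66
f 65 66 62
f 66 60 67
f 66 67 62
f 67 60 68
f 67 68 62
f 68 60 69
f 68 69 62
f 69 60 70
f 69 70 62
f 70 60 71
f 70 71 62
f 71 60 72
f 71 72 62
f 72 60 61
f 72 61 62
f 73 110 89
f 110 84 113
f 89 113 78
f 110 113 89
f 73 89 85
f 89 78 90
f 85 90 74
f 89 90 85
f 73 85 94
f 85 74 95
f 94 95 80
f 85 95 94
f 73 94 106
f 94 80 109
f 106 109 83
f 94 109 106
f 73 106 110
f 106 83 114
f 110 114 84
f 106 114 110
f 74 90 101
f 90 78 104
f 101 104 82
f 90 104 101
f 78 113 91
f 113 84 112
f 91 112 77
f 113 112 91
f 84 114 111
f 114 83 107
f 111 107 75
f 114 107 111
f 83 109 108
f 109 80 96
f 108 96 79
f 109 96 108
f 80 95 100
f 95 74 97
f 100 97 81
f 95 97 100
f 76 102 88
f 102 82 103
f 88 103 77
f 102 103 88
f 76 88 86
f 88 77 87
f 86 87 75
f 88 87 86
f 76 86 93
f 86 75 92
f 93 92 79
f 86 92 93
f 76 93 98
f 93 79 99
f 98 99 81
f 93 99 98
f 76 98 102
f 98 81 105
f 102 105 82
f 98 105 102
f 77 103 91
f 103 82 104
f 91 104 78
f 103 104 91
f 75 87 111
f 87 77 112
f 111 112 84
f 87 112 111
f 79 92 108
f 92 75 107
f 108 107 83
f 92 107 108
f 81 99 100
f 99 79 96
f 100 96 80
f 99 96 100
f 82 105 101
f 105 81 97
f 101 97 74
f 105 97 101

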